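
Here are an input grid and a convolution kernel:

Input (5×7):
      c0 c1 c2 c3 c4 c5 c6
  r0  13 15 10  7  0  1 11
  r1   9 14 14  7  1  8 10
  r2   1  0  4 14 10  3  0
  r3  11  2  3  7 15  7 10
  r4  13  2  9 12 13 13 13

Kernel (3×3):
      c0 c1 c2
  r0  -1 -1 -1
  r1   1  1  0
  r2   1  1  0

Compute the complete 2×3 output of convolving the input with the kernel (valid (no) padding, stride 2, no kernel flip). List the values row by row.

-14 22 10
23 3 35

Output[0,0]: The receptive field on the input at this output position is [13 15 10 / 9 14 14 / 1 0 4]. Elementwise product with the kernel and sum: 13·-1 + 15·-1 + 10·-1 + 9·1 + 14·1 + 1·1 + 0·1.
Output[0,1]: The receptive field on the input at this output position is [10 7 0 / 14 7 1 / 4 14 10]. Elementwise product with the kernel and sum: 10·-1 + 7·-1 + 0·-1 + 14·1 + 7·1 + 4·1 + 14·1.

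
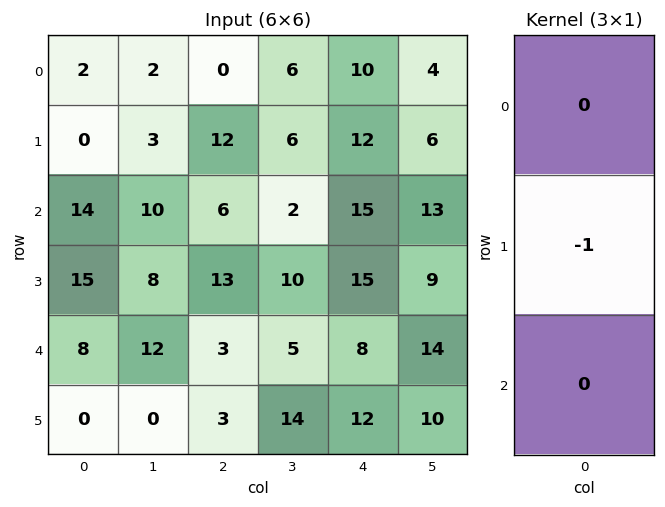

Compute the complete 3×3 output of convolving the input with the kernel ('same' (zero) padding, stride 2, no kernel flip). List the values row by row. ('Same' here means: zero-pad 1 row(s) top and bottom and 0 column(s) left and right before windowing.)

-2 0 -10
-14 -6 -15
-8 -3 -8

Output[0,0]: The receptive field on the zero-padded input at this output position is [0 / 2 / 0]. Elementwise product with the kernel and sum: 2·-1.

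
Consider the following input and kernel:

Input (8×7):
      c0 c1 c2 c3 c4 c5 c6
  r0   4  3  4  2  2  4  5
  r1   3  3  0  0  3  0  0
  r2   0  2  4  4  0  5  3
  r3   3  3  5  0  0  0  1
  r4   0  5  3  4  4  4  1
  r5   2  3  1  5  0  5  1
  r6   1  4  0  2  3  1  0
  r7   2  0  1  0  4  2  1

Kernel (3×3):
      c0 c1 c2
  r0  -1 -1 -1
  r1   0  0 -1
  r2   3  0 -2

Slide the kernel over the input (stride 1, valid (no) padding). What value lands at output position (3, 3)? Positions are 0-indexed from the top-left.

1

The receptive field on the input at this output position is [0 0 0 / 4 4 4 / 5 0 5]. Elementwise product with the kernel and sum: 0·-1 + 0·-1 + 0·-1 + 4·-1 + 5·3 + 5·-2.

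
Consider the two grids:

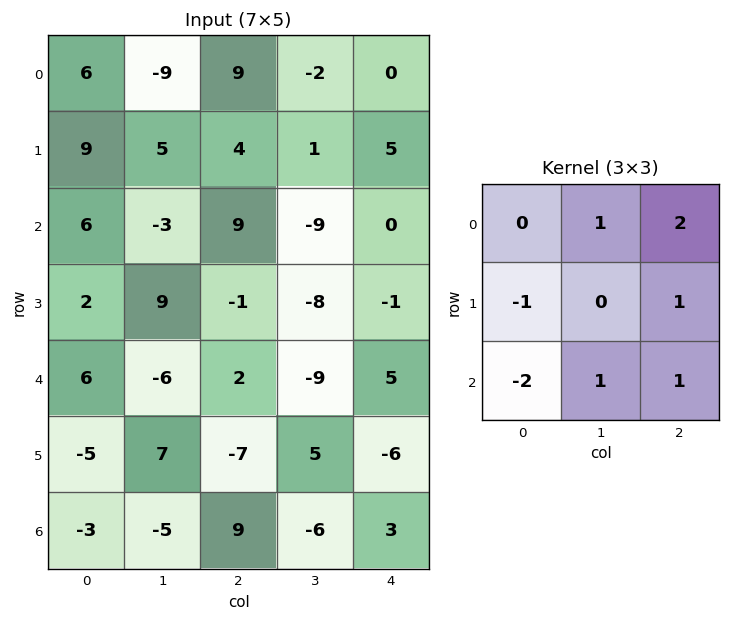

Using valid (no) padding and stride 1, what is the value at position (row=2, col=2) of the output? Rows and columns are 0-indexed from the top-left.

The receptive field on the input at this output position is [9 -9 0 / -1 -8 -1 / 2 -9 5]. Elementwise product with the kernel and sum: -9·1 + 0·2 + -1·-1 + -1·1 + 2·-2 + -9·1 + 5·1.

-17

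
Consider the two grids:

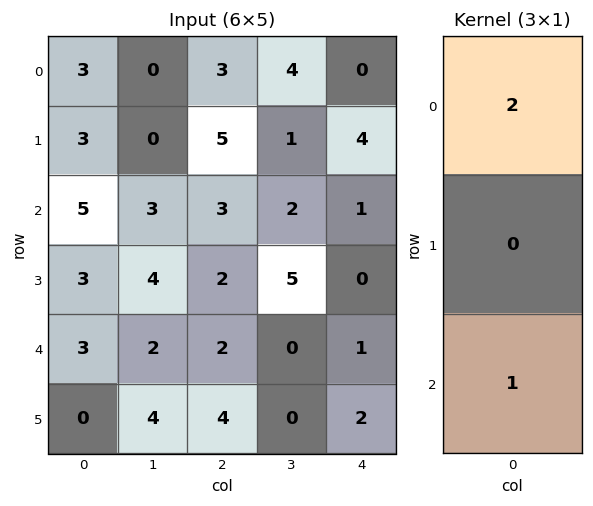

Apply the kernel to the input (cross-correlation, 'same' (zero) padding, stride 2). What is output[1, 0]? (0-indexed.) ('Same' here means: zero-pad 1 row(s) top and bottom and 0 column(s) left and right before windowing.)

9

The receptive field on the zero-padded input at this output position is [3 / 5 / 3]. Elementwise product with the kernel and sum: 3·2 + 3·1.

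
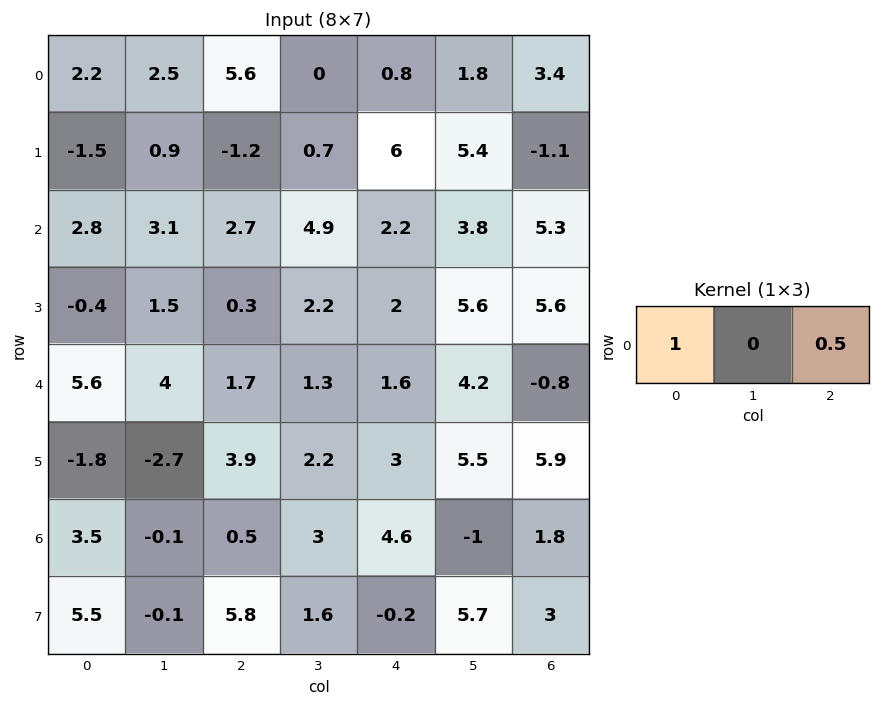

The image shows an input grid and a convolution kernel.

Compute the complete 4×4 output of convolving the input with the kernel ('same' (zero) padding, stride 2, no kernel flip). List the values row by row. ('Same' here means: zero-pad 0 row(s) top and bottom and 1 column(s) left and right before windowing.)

Output[0,0]: The receptive field on the zero-padded input at this output position is [0 2.2 2.5]. Elementwise product with the kernel and sum: 0·1 + 2.5·0.5.
Output[0,1]: The receptive field on the zero-padded input at this output position is [2.5 5.6 0]. Elementwise product with the kernel and sum: 2.5·1 + 0·0.5.

1.25 2.5 0.9 1.8
1.55 5.55 6.8 3.8
2 4.65 3.4 4.2
-0.05 1.4 2.5 -1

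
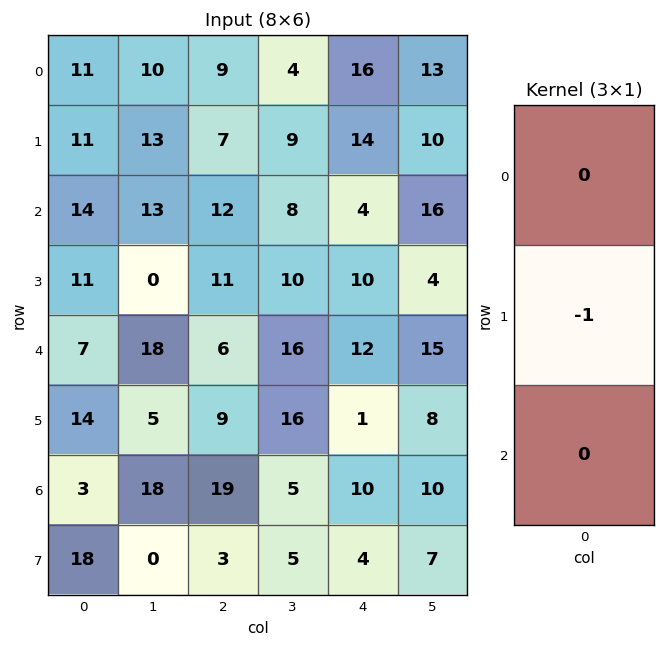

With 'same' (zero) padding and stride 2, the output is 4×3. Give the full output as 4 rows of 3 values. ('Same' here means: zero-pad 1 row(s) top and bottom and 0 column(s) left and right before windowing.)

Output[0,0]: The receptive field on the zero-padded input at this output position is [0 / 11 / 11]. Elementwise product with the kernel and sum: 11·-1.

-11 -9 -16
-14 -12 -4
-7 -6 -12
-3 -19 -10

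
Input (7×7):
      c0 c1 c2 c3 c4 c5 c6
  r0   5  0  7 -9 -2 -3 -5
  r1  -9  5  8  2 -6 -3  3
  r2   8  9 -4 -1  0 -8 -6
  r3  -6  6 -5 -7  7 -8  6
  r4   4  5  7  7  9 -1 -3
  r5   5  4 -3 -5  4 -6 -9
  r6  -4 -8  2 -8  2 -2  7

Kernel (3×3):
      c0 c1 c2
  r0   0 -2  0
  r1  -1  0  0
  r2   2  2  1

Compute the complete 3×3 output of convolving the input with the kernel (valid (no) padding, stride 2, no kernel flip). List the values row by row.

Output[0,0]: The receptive field on the input at this output position is [5 0 7 / -9 5 8 / 8 9 -4]. Elementwise product with the kernel and sum: 0·-2 + -9·-1 + 8·2 + 9·2 + -4·1.
Output[0,1]: The receptive field on the input at this output position is [7 -9 -2 / 8 2 -6 / -4 -1 0]. Elementwise product with the kernel and sum: -9·-2 + 8·-1 + -4·2 + -1·2 + 0·1.

39 0 -10
13 44 22
-37 -21 5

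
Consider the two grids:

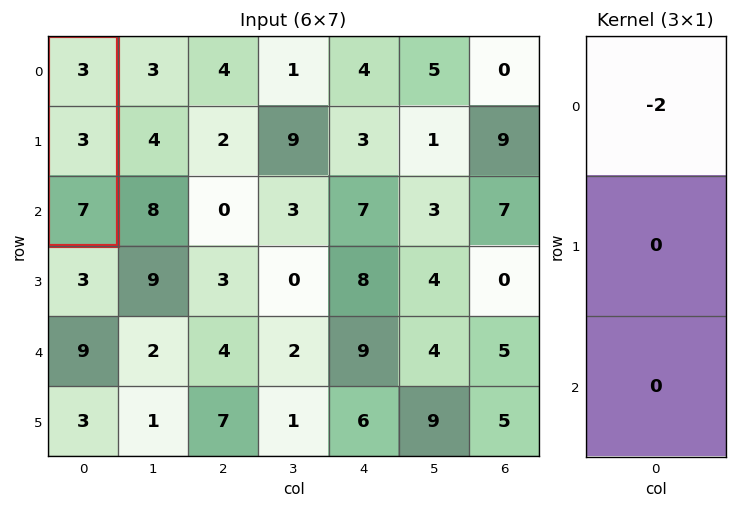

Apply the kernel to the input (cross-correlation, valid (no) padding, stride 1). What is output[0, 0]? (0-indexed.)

The receptive field on the input at this output position is [3 / 3 / 7]. Elementwise product with the kernel and sum: 3·-2.

-6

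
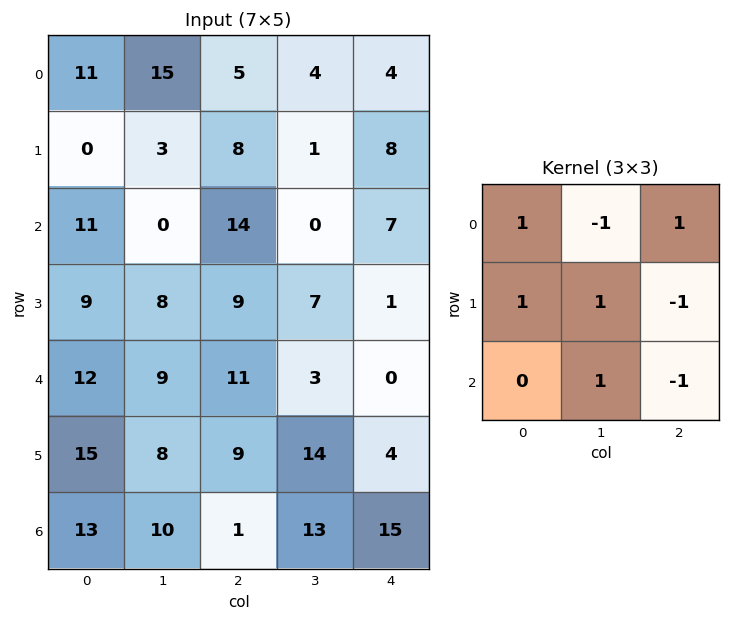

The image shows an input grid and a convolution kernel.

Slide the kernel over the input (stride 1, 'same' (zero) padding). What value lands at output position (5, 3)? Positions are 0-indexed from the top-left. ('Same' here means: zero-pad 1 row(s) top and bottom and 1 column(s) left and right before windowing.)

The receptive field on the zero-padded input at this output position is [11 3 0 / 9 14 4 / 1 13 15]. Elementwise product with the kernel and sum: 11·1 + 3·-1 + 0·1 + 9·1 + 14·1 + 4·-1 + 13·1 + 15·-1.

25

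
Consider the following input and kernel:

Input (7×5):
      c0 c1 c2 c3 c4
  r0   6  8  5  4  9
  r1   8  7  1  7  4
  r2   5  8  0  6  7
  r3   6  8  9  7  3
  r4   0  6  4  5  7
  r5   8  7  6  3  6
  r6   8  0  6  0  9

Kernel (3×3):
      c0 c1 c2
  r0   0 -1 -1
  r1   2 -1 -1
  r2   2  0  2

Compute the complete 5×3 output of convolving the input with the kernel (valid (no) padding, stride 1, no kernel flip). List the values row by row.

Output[0,0]: The receptive field on the input at this output position is [6 8 5 / 8 7 1 / 5 8 0]. Elementwise product with the kernel and sum: 8·-1 + 5·-1 + 8·2 + 7·-1 + 1·-1 + 5·2 + 0·2.
Output[0,1]: The receptive field on the input at this output position is [8 5 4 / 7 1 7 / 8 0 6]. Elementwise product with the kernel and sum: 5·-1 + 4·-1 + 7·2 + 1·-1 + 7·-1 + 8·2 + 6·2.

5 25 -8
24 32 0
-5 16 17
1 7 10
21 -4 21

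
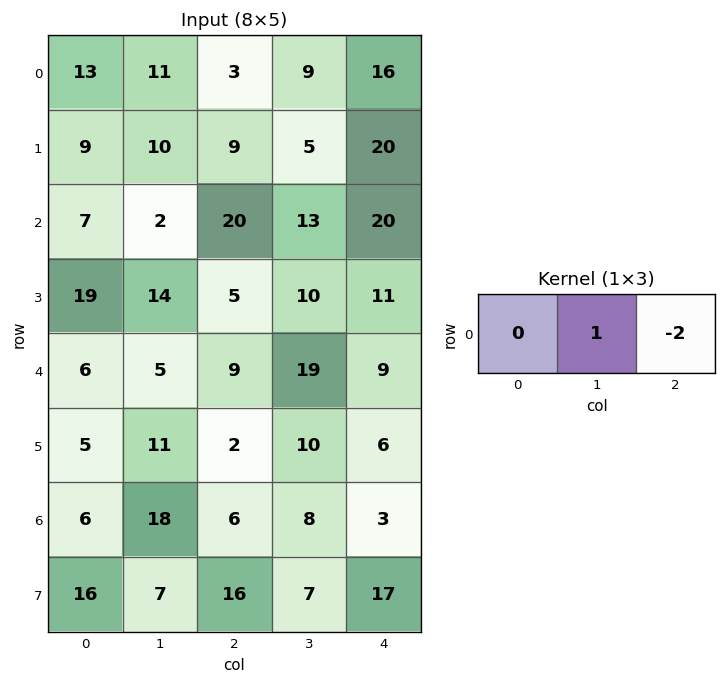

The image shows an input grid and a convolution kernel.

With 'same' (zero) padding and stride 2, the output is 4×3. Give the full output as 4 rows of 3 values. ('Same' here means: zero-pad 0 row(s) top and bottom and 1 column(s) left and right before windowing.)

-9 -15 16
3 -6 20
-4 -29 9
-30 -10 3

Output[0,0]: The receptive field on the zero-padded input at this output position is [0 13 11]. Elementwise product with the kernel and sum: 13·1 + 11·-2.
Output[0,1]: The receptive field on the zero-padded input at this output position is [11 3 9]. Elementwise product with the kernel and sum: 3·1 + 9·-2.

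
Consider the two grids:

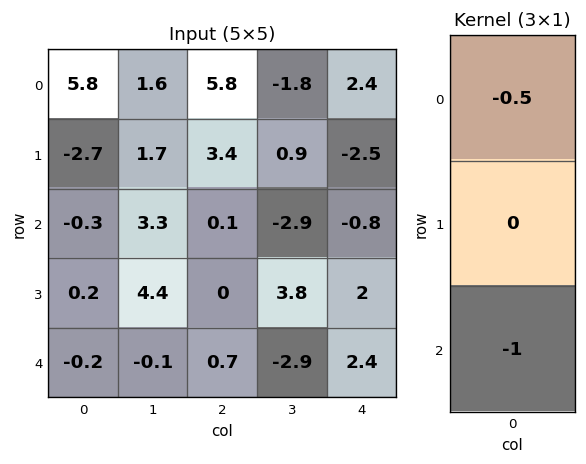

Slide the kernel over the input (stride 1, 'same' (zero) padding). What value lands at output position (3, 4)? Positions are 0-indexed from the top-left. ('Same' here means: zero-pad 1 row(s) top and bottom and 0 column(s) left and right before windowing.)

-2

The receptive field on the zero-padded input at this output position is [-0.8 / 2 / 2.4]. Elementwise product with the kernel and sum: -0.8·-0.5 + 2.4·-1.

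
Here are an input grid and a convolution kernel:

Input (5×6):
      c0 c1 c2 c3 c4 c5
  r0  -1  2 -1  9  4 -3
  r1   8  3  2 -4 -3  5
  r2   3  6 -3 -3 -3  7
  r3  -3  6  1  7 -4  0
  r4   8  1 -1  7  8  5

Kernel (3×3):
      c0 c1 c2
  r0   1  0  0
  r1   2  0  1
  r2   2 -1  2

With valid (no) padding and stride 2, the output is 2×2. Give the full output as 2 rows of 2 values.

11 -9
11 2

Output[0,0]: The receptive field on the input at this output position is [-1 2 -1 / 8 3 2 / 3 6 -3]. Elementwise product with the kernel and sum: -1·1 + 8·2 + 2·1 + 3·2 + 6·-1 + -3·2.
Output[0,1]: The receptive field on the input at this output position is [-1 9 4 / 2 -4 -3 / -3 -3 -3]. Elementwise product with the kernel and sum: -1·1 + 2·2 + -3·1 + -3·2 + -3·-1 + -3·2.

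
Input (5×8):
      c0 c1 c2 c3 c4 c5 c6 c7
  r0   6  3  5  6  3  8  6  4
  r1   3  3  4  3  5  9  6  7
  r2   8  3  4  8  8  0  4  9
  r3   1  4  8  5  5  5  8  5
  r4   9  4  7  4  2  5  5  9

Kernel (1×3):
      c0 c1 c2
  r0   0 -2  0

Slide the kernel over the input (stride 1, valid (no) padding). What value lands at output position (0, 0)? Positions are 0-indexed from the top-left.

The receptive field on the input at this output position is [6 3 5]. Elementwise product with the kernel and sum: 3·-2.

-6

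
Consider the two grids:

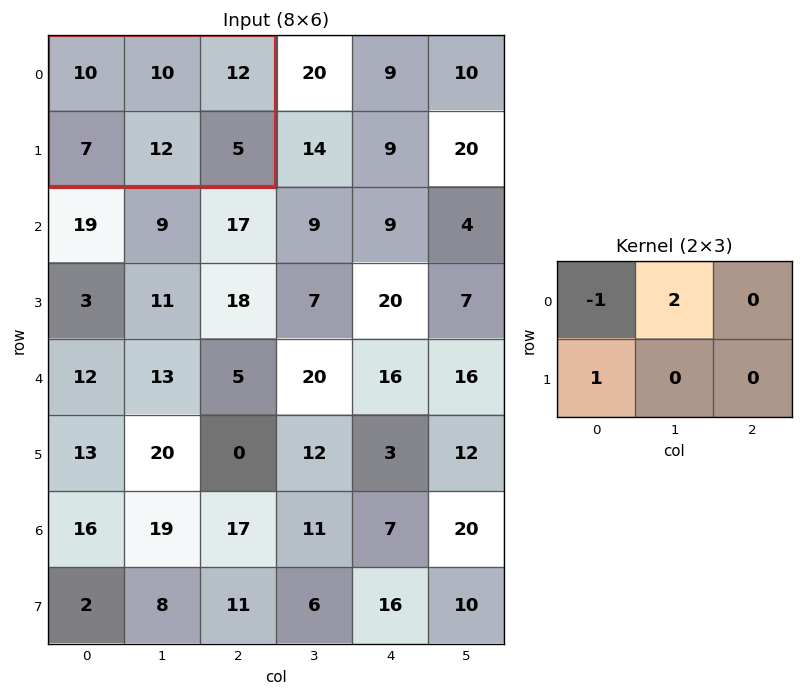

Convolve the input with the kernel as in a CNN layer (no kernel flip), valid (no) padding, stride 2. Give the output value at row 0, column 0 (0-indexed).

The receptive field on the input at this output position is [10 10 12 / 7 12 5]. Elementwise product with the kernel and sum: 10·-1 + 10·2 + 7·1.

17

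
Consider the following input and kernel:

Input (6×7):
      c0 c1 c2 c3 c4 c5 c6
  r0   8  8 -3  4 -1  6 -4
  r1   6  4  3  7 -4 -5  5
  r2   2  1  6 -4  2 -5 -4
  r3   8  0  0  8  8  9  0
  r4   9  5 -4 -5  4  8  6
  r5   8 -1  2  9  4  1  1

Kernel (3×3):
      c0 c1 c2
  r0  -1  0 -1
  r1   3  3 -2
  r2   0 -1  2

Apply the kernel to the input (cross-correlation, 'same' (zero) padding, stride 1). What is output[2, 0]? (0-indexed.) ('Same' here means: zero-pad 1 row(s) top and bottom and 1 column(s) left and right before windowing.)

The receptive field on the zero-padded input at this output position is [0 6 4 / 0 2 1 / 0 8 0]. Elementwise product with the kernel and sum: 0·-1 + 4·-1 + 0·3 + 2·3 + 1·-2 + 8·-1 + 0·2.

-8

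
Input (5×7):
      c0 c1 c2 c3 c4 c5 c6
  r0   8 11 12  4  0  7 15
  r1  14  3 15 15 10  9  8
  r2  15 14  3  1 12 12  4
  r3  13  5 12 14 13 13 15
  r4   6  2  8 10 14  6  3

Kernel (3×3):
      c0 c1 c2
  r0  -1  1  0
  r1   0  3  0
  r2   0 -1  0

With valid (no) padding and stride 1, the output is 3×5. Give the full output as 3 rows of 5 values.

-2 43 36 14 22
26 9 -11 18 22
12 17 30 36 33

Output[0,0]: The receptive field on the input at this output position is [8 11 12 / 14 3 15 / 15 14 3]. Elementwise product with the kernel and sum: 8·-1 + 11·1 + 3·3 + 14·-1.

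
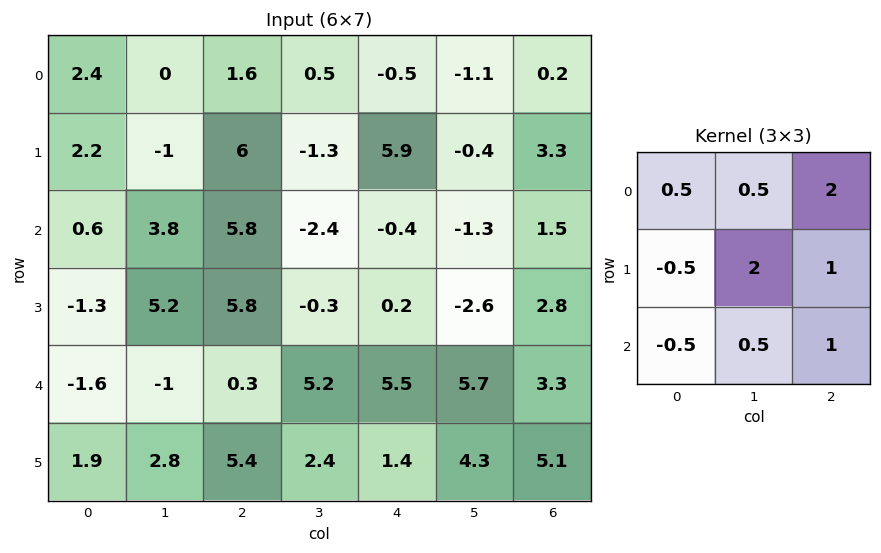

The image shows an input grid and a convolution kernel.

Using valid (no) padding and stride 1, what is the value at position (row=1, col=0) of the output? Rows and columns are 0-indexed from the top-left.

The receptive field on the input at this output position is [2.2 -1 6 / 0.6 3.8 5.8 / -1.3 5.2 5.8]. Elementwise product with the kernel and sum: 2.2·0.5 + -1·0.5 + 6·2 + 0.6·-0.5 + 3.8·2 + 5.8·1 + -1.3·-0.5 + 5.2·0.5 + 5.8·1.

34.75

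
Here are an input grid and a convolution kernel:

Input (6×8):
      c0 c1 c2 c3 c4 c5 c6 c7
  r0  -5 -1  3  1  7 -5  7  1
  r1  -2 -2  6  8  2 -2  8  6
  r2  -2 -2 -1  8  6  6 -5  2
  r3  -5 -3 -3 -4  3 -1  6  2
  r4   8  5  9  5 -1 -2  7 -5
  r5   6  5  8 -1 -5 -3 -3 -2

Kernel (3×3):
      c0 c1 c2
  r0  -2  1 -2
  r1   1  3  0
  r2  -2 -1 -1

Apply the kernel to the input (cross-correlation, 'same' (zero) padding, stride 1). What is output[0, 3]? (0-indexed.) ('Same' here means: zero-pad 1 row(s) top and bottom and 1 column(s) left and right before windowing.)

The receptive field on the zero-padded input at this output position is [0 0 0 / 3 1 7 / 6 8 2]. Elementwise product with the kernel and sum: 0·-2 + 0·1 + 0·-2 + 3·1 + 1·3 + 6·-2 + 8·-1 + 2·-1.

-16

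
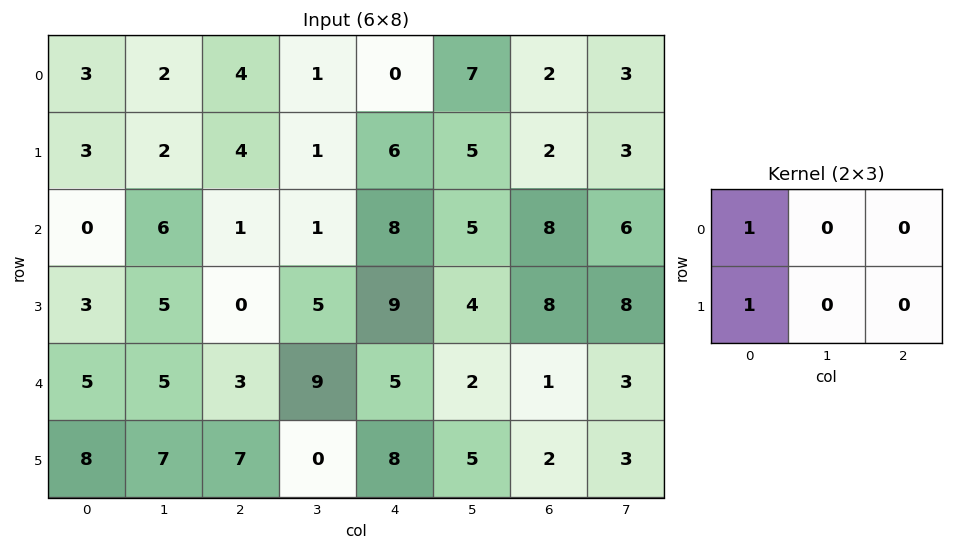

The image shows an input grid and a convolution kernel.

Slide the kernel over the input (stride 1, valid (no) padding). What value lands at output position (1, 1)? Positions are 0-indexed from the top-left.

The receptive field on the input at this output position is [2 4 1 / 6 1 1]. Elementwise product with the kernel and sum: 2·1 + 6·1.

8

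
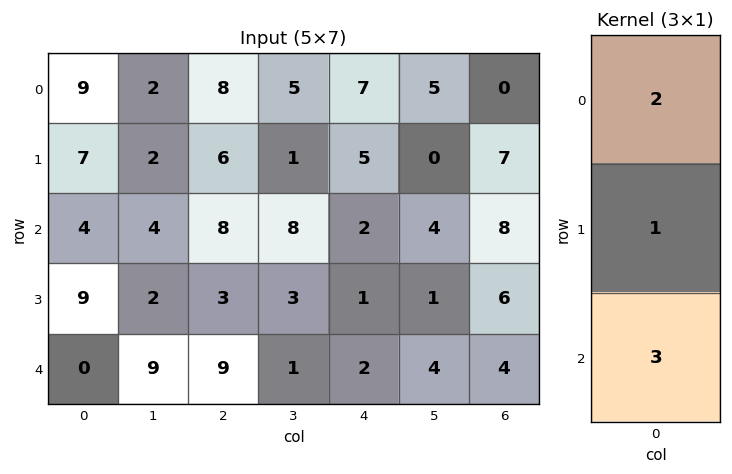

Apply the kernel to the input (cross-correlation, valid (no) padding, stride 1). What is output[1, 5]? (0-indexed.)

7

The receptive field on the input at this output position is [0 / 4 / 1]. Elementwise product with the kernel and sum: 0·2 + 4·1 + 1·3.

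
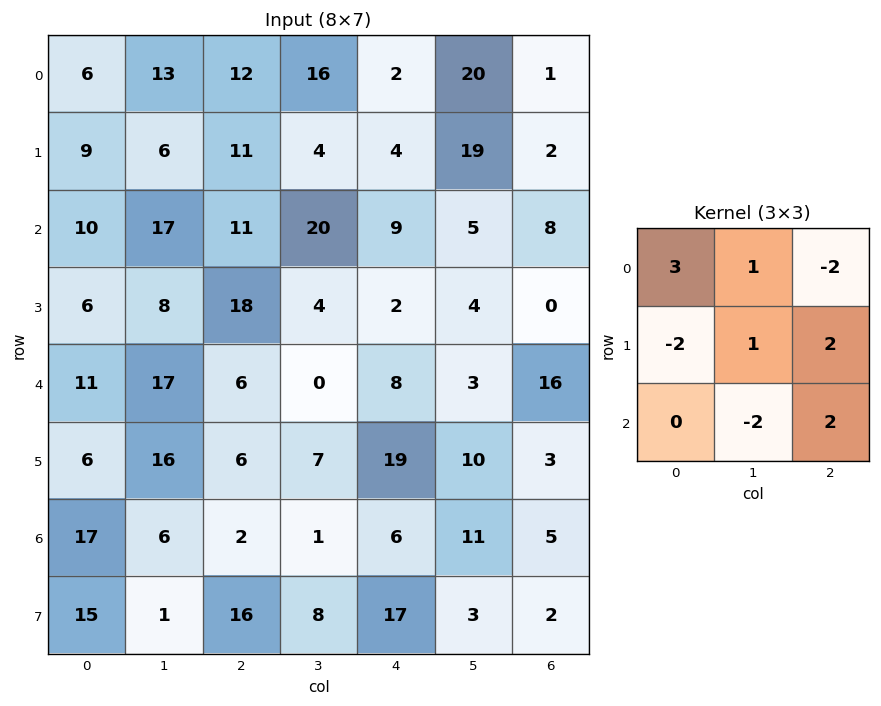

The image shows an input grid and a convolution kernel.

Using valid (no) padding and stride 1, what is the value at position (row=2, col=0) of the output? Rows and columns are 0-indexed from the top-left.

The receptive field on the input at this output position is [10 17 11 / 6 8 18 / 11 17 6]. Elementwise product with the kernel and sum: 10·3 + 17·1 + 11·-2 + 6·-2 + 8·1 + 18·2 + 17·-2 + 6·2.

35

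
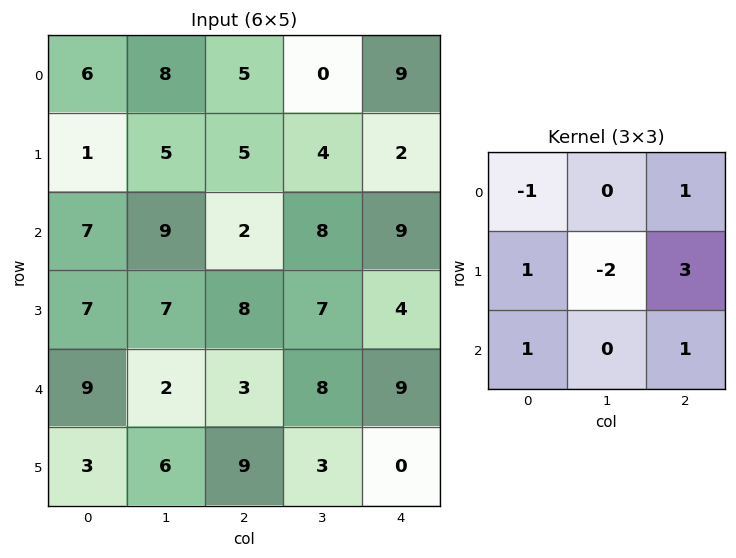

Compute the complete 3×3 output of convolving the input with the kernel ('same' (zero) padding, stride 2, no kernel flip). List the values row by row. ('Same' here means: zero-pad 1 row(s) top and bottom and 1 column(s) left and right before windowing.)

Output[0,0]: The receptive field on the zero-padded input at this output position is [0 0 0 / 0 6 8 / 0 1 5]. Elementwise product with the kernel and sum: 0·-1 + 0·1 + 0·1 + 6·-2 + 8·3 + 0·1 + 5·1.

17 7 -14
25 42 -7
1 29 -14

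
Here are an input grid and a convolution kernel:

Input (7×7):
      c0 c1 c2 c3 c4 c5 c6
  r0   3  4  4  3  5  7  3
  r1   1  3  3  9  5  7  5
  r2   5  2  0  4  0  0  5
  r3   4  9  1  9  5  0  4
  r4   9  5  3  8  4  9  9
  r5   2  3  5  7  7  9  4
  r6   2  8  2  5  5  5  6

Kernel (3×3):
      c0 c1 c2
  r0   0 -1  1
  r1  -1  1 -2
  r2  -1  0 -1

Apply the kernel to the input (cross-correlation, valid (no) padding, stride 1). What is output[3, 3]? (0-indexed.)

-43

The receptive field on the input at this output position is [9 5 0 / 8 4 9 / 7 7 9]. Elementwise product with the kernel and sum: 5·-1 + 0·1 + 8·-1 + 4·1 + 9·-2 + 7·-1 + 9·-1.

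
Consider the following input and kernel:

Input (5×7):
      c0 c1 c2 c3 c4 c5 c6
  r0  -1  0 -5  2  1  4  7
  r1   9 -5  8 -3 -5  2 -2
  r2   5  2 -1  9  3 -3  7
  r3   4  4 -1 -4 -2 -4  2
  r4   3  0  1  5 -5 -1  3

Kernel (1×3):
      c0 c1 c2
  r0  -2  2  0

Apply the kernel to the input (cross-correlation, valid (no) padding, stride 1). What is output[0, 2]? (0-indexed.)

14

The receptive field on the input at this output position is [-5 2 1]. Elementwise product with the kernel and sum: -5·-2 + 2·2.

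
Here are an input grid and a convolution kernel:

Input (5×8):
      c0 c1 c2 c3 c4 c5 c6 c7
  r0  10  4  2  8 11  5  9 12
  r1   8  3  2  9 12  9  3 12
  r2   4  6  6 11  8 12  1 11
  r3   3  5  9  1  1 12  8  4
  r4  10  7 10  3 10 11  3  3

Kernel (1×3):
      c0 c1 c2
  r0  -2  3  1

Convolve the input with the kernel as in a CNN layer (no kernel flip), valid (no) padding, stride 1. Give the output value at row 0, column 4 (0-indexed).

The receptive field on the input at this output position is [11 5 9]. Elementwise product with the kernel and sum: 11·-2 + 5·3 + 9·1.

2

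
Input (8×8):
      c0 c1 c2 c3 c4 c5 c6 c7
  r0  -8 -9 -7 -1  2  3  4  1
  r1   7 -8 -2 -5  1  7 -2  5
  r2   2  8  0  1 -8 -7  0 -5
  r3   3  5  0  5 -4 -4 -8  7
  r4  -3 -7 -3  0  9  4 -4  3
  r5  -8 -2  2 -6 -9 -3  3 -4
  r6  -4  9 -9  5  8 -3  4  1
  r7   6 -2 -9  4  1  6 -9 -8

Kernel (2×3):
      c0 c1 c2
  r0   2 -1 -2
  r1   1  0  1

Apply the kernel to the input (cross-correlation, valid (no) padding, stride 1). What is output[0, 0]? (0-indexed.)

12

The receptive field on the input at this output position is [-8 -9 -7 / 7 -8 -2]. Elementwise product with the kernel and sum: -8·2 + -9·-1 + -7·-2 + 7·1 + -2·1.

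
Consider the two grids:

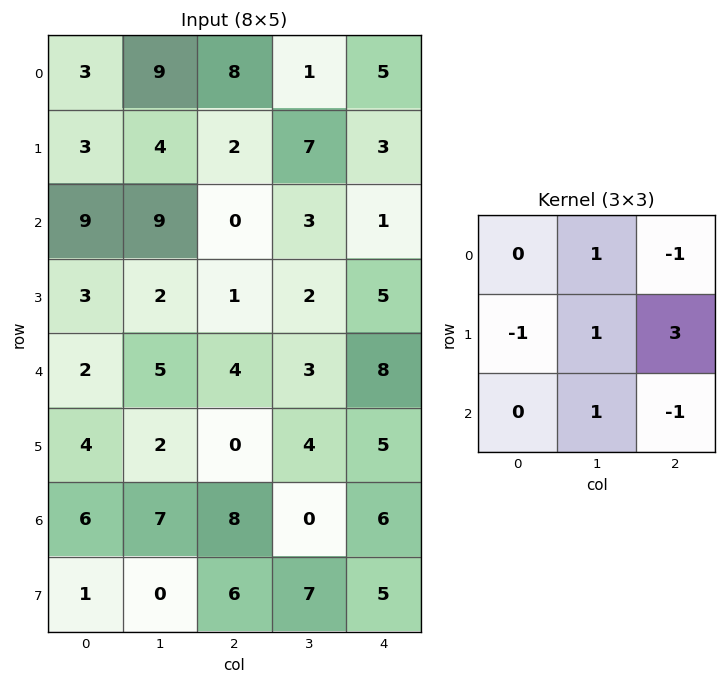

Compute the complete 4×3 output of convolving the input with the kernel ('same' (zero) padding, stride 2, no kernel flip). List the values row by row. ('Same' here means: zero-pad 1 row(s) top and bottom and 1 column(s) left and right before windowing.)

Output[0,0]: The receptive field on the zero-padded input at this output position is [0 0 0 / 0 3 9 / 0 3 4]. Elementwise product with the kernel and sum: 0·1 + 0·-1 + 0·-1 + 3·1 + 9·3 + 3·1 + 4·-1.
Output[0,1]: The receptive field on the zero-padded input at this output position is [0 0 0 / 9 8 1 / 4 2 7]. Elementwise product with the kernel and sum: 0·1 + 0·-1 + 9·-1 + 8·1 + 1·3 + 2·1 + 7·-1.

29 -3 7
36 -6 6
20 3 15
30 -4 16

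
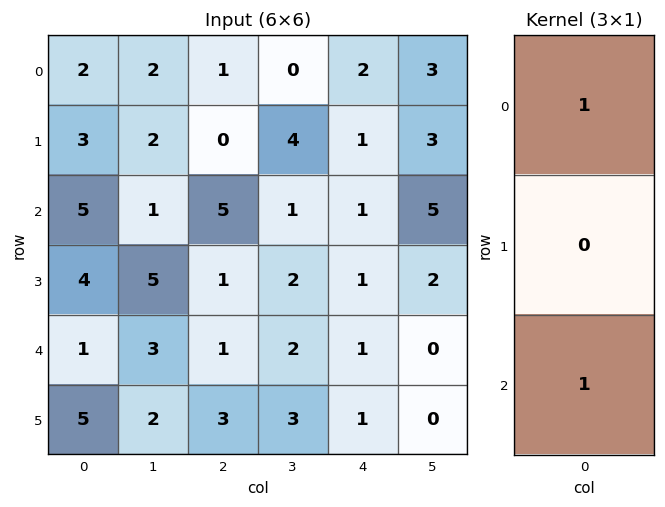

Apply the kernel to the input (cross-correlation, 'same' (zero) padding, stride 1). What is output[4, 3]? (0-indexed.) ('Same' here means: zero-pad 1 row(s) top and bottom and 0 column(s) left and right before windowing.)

The receptive field on the zero-padded input at this output position is [2 / 2 / 3]. Elementwise product with the kernel and sum: 2·1 + 3·1.

5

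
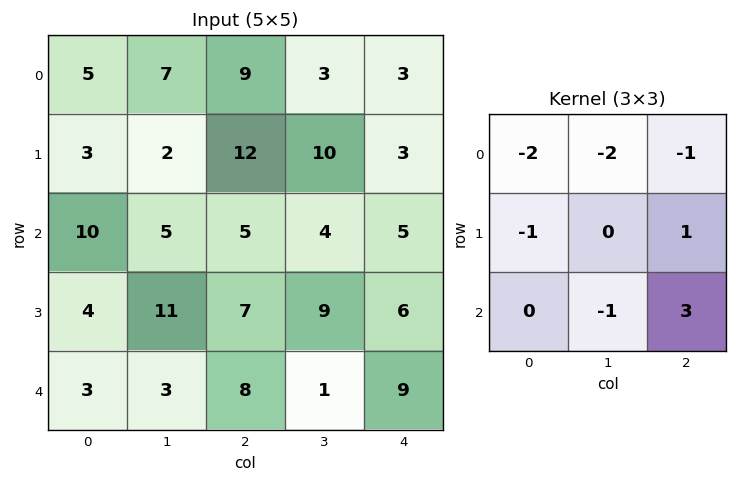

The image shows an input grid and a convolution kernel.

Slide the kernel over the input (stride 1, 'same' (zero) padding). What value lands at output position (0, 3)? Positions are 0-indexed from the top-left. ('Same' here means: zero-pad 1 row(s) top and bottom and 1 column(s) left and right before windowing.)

The receptive field on the zero-padded input at this output position is [0 0 0 / 9 3 3 / 12 10 3]. Elementwise product with the kernel and sum: 0·-2 + 0·-2 + 0·-1 + 9·-1 + 3·1 + 10·-1 + 3·3.

-7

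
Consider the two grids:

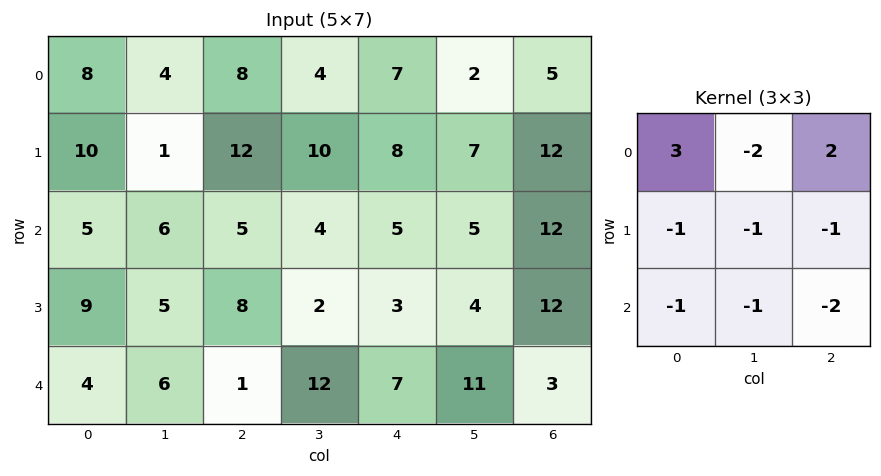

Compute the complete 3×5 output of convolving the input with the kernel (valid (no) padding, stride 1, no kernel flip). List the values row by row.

Output[0,0]: The receptive field on the input at this output position is [8 4 8 / 10 1 12 / 5 6 5]. Elementwise product with the kernel and sum: 8·3 + 4·-2 + 8·2 + 10·-1 + 1·-1 + 12·-1 + 5·-1 + 6·-1 + 5·-2.

-12 -38 -19 -42 -34
6 -33 2 1 -19
-21 -30 -23 -38 -14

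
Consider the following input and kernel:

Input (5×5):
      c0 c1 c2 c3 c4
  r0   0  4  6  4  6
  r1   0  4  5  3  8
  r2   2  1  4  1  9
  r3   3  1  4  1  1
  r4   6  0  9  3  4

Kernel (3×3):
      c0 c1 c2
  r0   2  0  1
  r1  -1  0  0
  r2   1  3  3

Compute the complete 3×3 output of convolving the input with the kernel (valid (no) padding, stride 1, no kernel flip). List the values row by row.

Output[0,0]: The receptive field on the input at this output position is [0 4 6 / 0 4 5 / 2 1 4]. Elementwise product with the kernel and sum: 0·2 + 6·1 + 0·-1 + 2·1 + 1·3 + 4·3.

23 24 47
21 26 24
38 38 43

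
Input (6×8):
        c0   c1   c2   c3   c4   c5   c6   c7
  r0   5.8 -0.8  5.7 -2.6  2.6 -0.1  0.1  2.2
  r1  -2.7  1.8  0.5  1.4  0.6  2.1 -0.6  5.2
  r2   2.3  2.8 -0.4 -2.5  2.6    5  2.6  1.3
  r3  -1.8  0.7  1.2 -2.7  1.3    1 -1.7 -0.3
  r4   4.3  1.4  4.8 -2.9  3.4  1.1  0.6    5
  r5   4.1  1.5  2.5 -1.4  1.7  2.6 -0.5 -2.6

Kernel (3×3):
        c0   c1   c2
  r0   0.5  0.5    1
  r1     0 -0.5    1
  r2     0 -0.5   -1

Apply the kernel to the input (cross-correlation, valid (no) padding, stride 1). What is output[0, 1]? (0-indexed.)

3.7

The receptive field on the input at this output position is [-0.8 5.7 -2.6 / 1.8 0.5 1.4 / 2.8 -0.4 -2.5]. Elementwise product with the kernel and sum: -0.8·0.5 + 5.7·0.5 + -2.6·1 + 0.5·-0.5 + 1.4·1 + -0.4·-0.5 + -2.5·-1.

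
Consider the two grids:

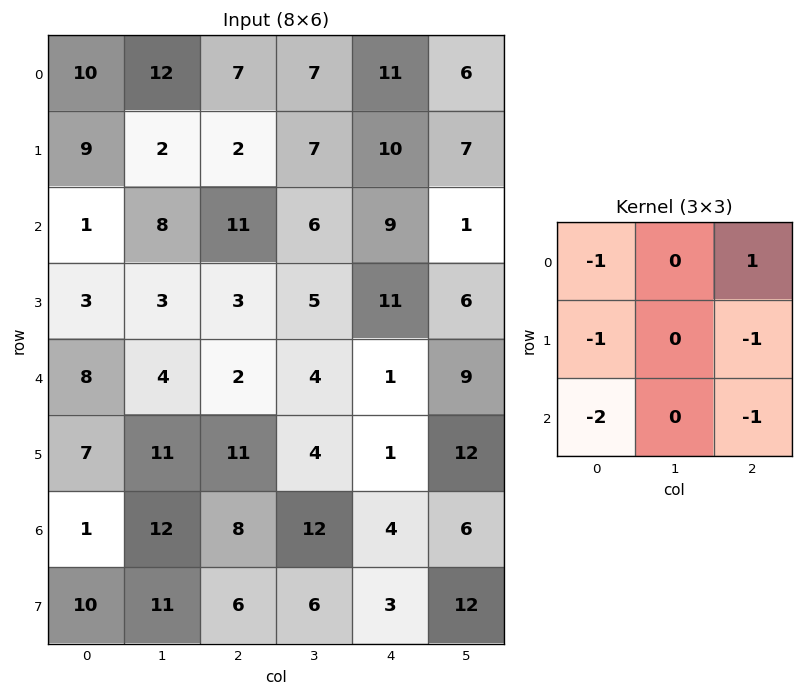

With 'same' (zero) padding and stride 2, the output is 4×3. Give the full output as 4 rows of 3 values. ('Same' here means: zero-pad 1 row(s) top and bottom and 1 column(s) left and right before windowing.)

Output[0,0]: The receptive field on the zero-padded input at this output position is [0 0 0 / 0 10 12 / 0 9 2]. Elementwise product with the kernel and sum: 0·-1 + 0·1 + 0·-1 + 12·-1 + 0·-2 + 2·-1.
Output[0,1]: The receptive field on the zero-padded input at this output position is [0 0 0 / 12 7 7 / 2 2 7]. Elementwise product with the kernel and sum: 0·-1 + 0·1 + 12·-1 + 7·-1 + 2·-2 + 7·-1.

-14 -30 -34
-9 -20 -23
-12 -32 -32
-12 -59 -34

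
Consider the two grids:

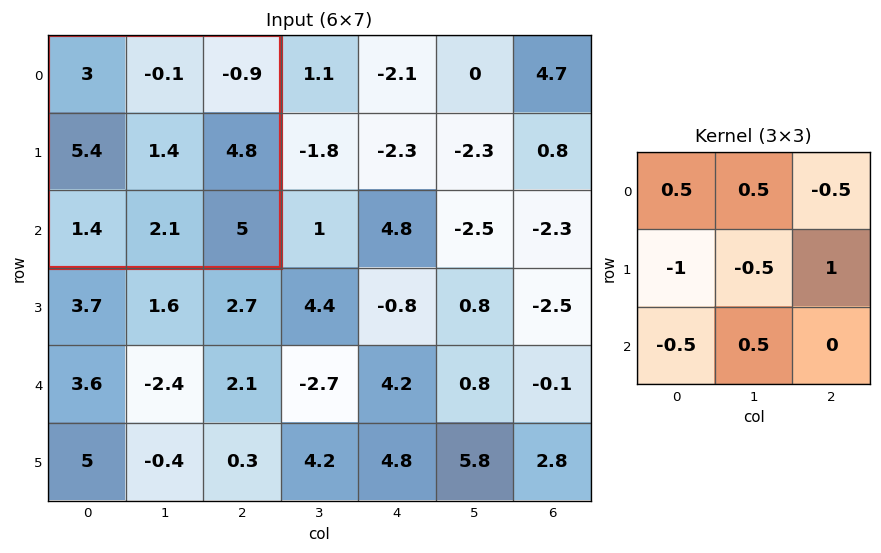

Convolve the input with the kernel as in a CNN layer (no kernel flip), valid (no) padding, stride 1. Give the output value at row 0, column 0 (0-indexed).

0.95

The receptive field on the input at this output position is [3 -0.1 -0.9 / 5.4 1.4 4.8 / 1.4 2.1 5]. Elementwise product with the kernel and sum: 3·0.5 + -0.1·0.5 + -0.9·-0.5 + 5.4·-1 + 1.4·-0.5 + 4.8·1 + 1.4·-0.5 + 2.1·0.5.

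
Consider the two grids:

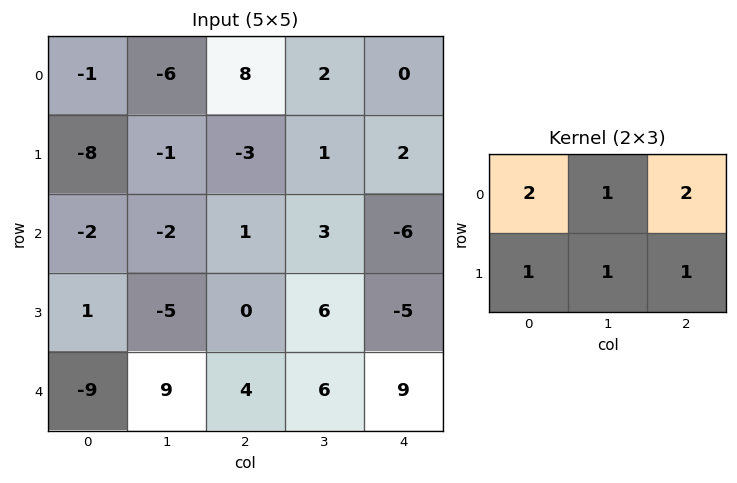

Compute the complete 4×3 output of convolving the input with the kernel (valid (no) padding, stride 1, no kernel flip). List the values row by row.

-4 -3 18
-26 -1 -3
-8 4 -6
1 21 15

Output[0,0]: The receptive field on the input at this output position is [-1 -6 8 / -8 -1 -3]. Elementwise product with the kernel and sum: -1·2 + -6·1 + 8·2 + -8·1 + -1·1 + -3·1.
Output[0,1]: The receptive field on the input at this output position is [-6 8 2 / -1 -3 1]. Elementwise product with the kernel and sum: -6·2 + 8·1 + 2·2 + -1·1 + -3·1 + 1·1.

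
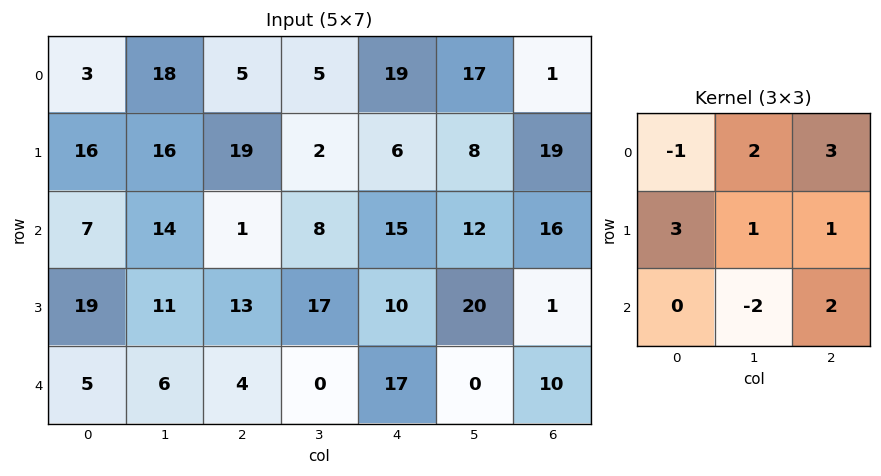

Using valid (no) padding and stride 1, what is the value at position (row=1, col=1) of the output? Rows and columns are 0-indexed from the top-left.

The receptive field on the input at this output position is [16 19 2 / 14 1 8 / 11 13 17]. Elementwise product with the kernel and sum: 16·-1 + 19·2 + 2·3 + 14·3 + 1·1 + 8·1 + 13·-2 + 17·2.

87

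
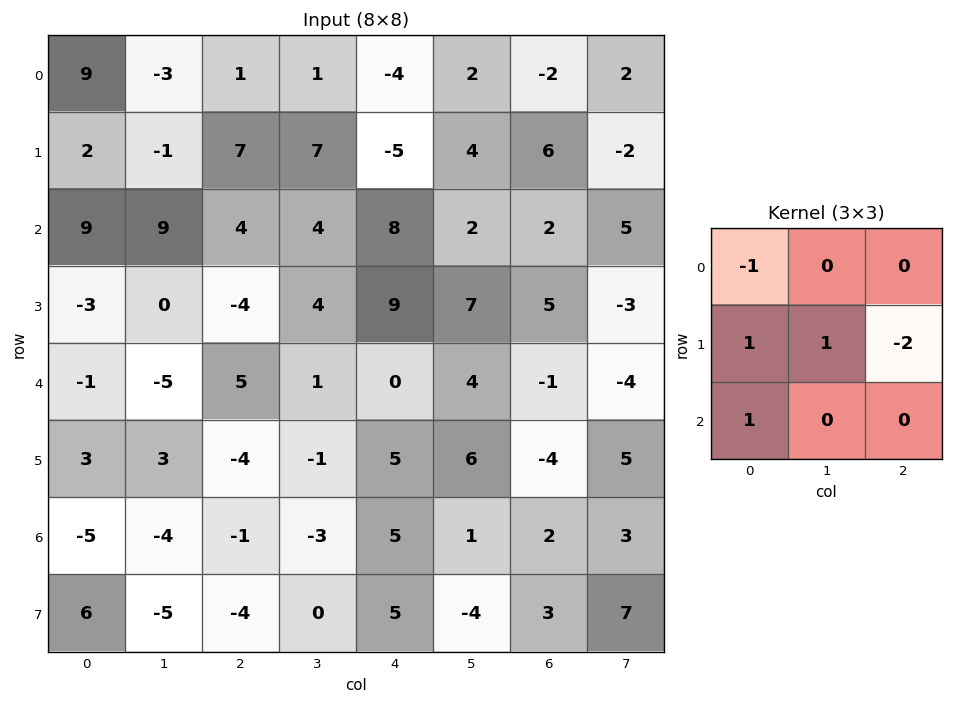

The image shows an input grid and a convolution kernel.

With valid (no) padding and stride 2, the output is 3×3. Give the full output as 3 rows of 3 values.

-13 27 -1
-5 -17 -2
10 -21 24

Output[0,0]: The receptive field on the input at this output position is [9 -3 1 / 2 -1 7 / 9 9 4]. Elementwise product with the kernel and sum: 9·-1 + 2·1 + -1·1 + 7·-2 + 9·1.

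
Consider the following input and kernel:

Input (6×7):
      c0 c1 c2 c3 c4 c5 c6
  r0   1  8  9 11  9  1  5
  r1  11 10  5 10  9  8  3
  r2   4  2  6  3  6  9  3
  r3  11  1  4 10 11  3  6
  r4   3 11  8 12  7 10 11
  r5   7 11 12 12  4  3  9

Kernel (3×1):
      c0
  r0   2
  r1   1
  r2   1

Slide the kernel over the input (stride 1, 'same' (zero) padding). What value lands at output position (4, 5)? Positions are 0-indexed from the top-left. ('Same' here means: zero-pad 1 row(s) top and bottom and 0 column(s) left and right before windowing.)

19

The receptive field on the zero-padded input at this output position is [3 / 10 / 3]. Elementwise product with the kernel and sum: 3·2 + 10·1 + 3·1.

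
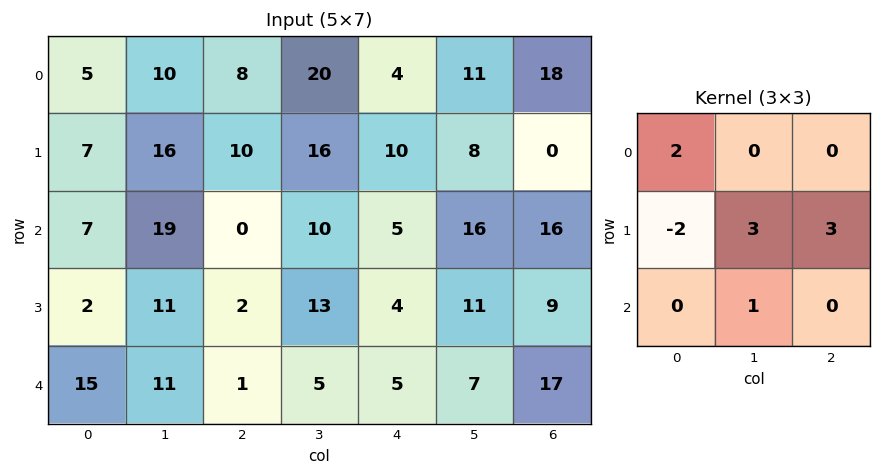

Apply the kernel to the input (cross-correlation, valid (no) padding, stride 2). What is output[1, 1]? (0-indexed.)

The receptive field on the input at this output position is [0 10 5 / 2 13 4 / 1 5 5]. Elementwise product with the kernel and sum: 0·2 + 2·-2 + 13·3 + 4·3 + 5·1.

52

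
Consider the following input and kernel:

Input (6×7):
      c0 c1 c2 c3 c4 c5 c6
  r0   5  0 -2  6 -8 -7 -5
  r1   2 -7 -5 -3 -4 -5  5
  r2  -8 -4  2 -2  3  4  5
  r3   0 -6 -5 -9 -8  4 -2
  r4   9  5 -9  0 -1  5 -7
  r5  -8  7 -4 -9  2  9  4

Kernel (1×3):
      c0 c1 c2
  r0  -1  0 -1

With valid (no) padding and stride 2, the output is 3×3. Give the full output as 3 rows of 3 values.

-3 10 13
6 -5 -8
0 10 8

Output[0,0]: The receptive field on the input at this output position is [5 0 -2]. Elementwise product with the kernel and sum: 5·-1 + -2·-1.
Output[0,1]: The receptive field on the input at this output position is [-2 6 -8]. Elementwise product with the kernel and sum: -2·-1 + -8·-1.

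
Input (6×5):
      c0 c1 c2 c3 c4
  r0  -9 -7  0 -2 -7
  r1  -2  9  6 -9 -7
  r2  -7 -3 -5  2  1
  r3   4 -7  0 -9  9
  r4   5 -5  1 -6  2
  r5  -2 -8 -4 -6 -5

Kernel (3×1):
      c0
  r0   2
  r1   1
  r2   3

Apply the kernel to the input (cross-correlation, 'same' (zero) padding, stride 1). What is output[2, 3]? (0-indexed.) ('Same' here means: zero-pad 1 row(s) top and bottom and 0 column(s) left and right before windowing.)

The receptive field on the zero-padded input at this output position is [-9 / 2 / -9]. Elementwise product with the kernel and sum: -9·2 + 2·1 + -9·3.

-43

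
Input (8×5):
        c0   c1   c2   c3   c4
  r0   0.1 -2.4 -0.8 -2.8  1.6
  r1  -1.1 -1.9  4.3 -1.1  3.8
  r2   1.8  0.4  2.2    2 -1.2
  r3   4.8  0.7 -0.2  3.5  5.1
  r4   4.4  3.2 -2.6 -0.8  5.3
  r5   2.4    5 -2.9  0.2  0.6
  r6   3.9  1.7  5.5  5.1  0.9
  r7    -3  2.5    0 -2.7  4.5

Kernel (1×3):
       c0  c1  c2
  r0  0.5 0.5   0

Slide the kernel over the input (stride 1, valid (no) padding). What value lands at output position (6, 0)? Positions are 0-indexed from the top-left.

2.8

The receptive field on the input at this output position is [3.9 1.7 5.5]. Elementwise product with the kernel and sum: 3.9·0.5 + 1.7·0.5.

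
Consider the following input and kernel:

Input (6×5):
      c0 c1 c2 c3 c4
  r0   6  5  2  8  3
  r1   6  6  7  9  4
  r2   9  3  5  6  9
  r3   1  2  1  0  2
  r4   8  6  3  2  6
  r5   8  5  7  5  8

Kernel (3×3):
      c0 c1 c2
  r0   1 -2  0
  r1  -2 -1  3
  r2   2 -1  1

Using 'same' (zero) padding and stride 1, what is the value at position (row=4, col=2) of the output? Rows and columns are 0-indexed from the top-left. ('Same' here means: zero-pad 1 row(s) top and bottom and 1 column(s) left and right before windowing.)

-1

The receptive field on the zero-padded input at this output position is [2 1 0 / 6 3 2 / 5 7 5]. Elementwise product with the kernel and sum: 2·1 + 1·-2 + 6·-2 + 3·-1 + 2·3 + 5·2 + 7·-1 + 5·1.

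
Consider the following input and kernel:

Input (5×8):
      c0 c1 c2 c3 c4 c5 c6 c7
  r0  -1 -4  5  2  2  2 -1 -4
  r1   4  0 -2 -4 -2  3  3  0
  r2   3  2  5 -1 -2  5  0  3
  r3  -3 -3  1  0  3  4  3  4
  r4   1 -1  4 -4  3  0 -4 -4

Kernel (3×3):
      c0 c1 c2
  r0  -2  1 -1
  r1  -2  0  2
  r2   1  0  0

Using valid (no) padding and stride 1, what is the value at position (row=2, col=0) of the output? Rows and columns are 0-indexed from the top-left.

The receptive field on the input at this output position is [3 2 5 / -3 -3 1 / 1 -1 4]. Elementwise product with the kernel and sum: 3·-2 + 2·1 + 5·-1 + -3·-2 + 1·2 + 1·1.

0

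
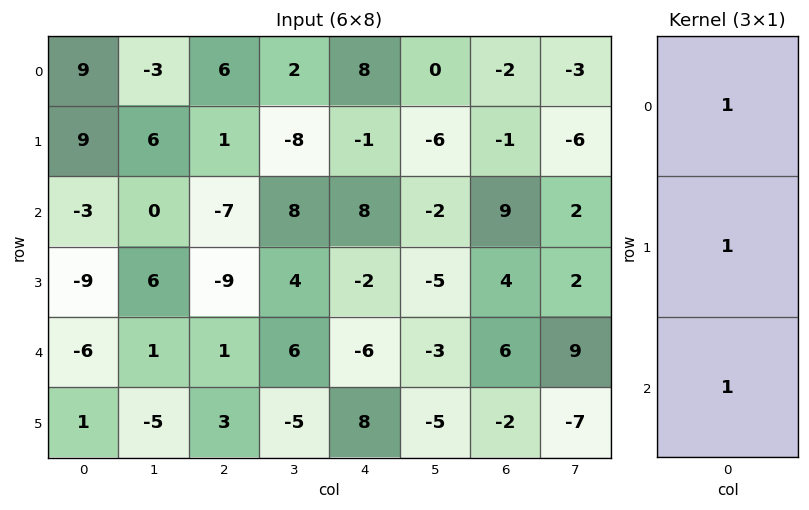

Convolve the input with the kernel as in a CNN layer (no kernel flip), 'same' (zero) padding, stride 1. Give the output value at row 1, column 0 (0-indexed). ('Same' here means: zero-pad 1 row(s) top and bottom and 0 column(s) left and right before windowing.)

The receptive field on the zero-padded input at this output position is [9 / 9 / -3]. Elementwise product with the kernel and sum: 9·1 + 9·1 + -3·1.

15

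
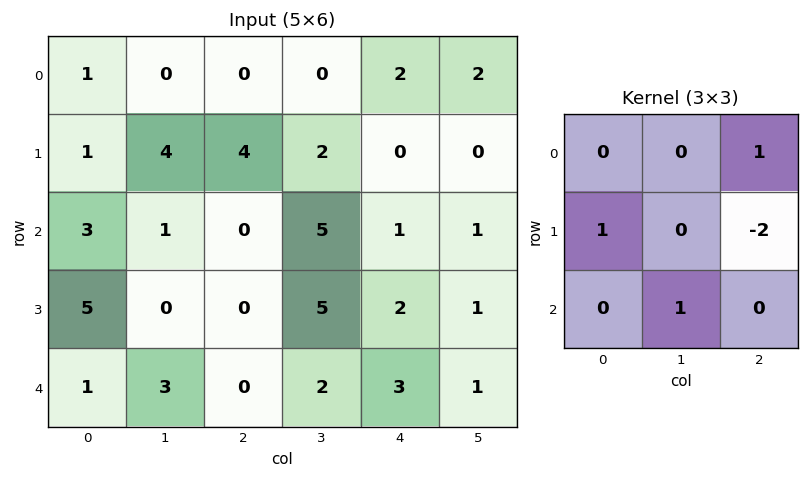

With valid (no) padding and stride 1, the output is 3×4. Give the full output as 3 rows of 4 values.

Output[0,0]: The receptive field on the input at this output position is [1 0 0 / 1 4 4 / 3 1 0]. Elementwise product with the kernel and sum: 0·1 + 1·1 + 4·-2 + 1·1.

-6 0 11 5
7 -7 3 5
8 -5 -1 7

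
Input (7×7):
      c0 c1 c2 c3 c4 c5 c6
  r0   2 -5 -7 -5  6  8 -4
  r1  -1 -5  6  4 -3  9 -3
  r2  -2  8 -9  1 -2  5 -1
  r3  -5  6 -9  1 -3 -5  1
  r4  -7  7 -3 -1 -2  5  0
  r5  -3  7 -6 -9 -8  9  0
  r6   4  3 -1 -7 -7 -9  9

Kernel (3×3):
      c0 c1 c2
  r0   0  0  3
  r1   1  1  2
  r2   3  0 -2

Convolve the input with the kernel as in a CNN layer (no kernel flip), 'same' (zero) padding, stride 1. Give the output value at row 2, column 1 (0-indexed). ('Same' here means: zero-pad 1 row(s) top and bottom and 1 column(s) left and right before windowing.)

9

The receptive field on the zero-padded input at this output position is [-1 -5 6 / -2 8 -9 / -5 6 -9]. Elementwise product with the kernel and sum: 6·3 + -2·1 + 8·1 + -9·2 + -5·3 + -9·-2.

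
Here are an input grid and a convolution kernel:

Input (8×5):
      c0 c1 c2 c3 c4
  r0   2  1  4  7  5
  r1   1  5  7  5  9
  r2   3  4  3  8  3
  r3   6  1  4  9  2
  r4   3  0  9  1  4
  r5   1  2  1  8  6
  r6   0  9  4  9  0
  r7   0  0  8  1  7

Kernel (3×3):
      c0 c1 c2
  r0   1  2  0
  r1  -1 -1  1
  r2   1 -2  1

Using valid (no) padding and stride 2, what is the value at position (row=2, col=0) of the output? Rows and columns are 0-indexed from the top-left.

-13

The receptive field on the input at this output position is [3 0 9 / 1 2 1 / 0 9 4]. Elementwise product with the kernel and sum: 3·1 + 0·2 + 1·-1 + 2·-1 + 1·1 + 0·1 + 9·-2 + 4·1.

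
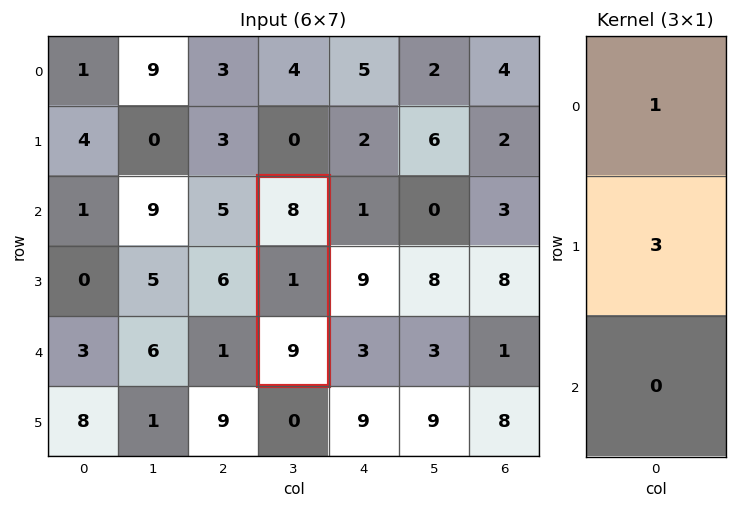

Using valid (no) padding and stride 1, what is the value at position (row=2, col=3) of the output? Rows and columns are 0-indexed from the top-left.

The receptive field on the input at this output position is [8 / 1 / 9]. Elementwise product with the kernel and sum: 8·1 + 1·3.

11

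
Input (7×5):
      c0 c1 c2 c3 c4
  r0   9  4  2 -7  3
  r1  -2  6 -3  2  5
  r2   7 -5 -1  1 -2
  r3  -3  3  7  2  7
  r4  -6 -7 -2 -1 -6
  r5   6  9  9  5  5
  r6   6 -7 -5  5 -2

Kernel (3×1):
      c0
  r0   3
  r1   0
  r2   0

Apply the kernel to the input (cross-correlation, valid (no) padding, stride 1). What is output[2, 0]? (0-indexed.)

21

The receptive field on the input at this output position is [7 / -3 / -6]. Elementwise product with the kernel and sum: 7·3.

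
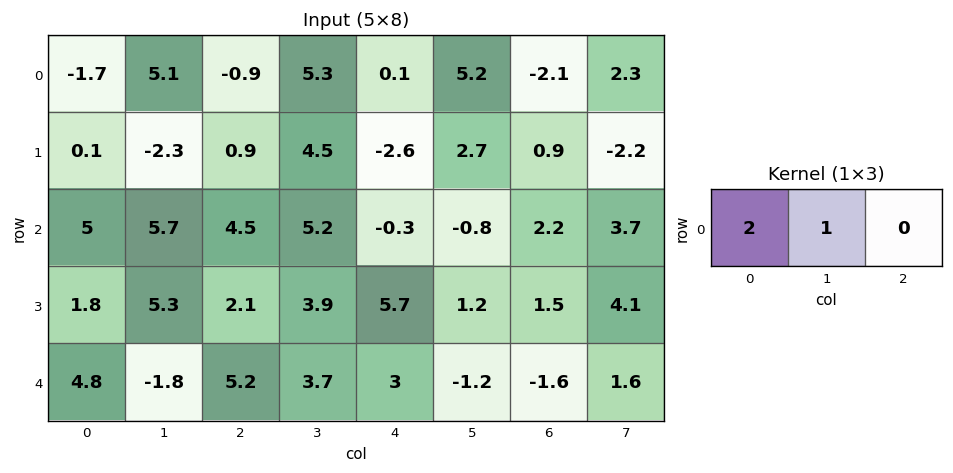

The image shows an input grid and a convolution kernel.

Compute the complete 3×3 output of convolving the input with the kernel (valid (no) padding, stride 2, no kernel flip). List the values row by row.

1.7 3.5 5.4
15.7 14.2 -1.4
7.8 14.1 4.8

Output[0,0]: The receptive field on the input at this output position is [-1.7 5.1 -0.9]. Elementwise product with the kernel and sum: -1.7·2 + 5.1·1.
Output[0,1]: The receptive field on the input at this output position is [-0.9 5.3 0.1]. Elementwise product with the kernel and sum: -0.9·2 + 5.3·1.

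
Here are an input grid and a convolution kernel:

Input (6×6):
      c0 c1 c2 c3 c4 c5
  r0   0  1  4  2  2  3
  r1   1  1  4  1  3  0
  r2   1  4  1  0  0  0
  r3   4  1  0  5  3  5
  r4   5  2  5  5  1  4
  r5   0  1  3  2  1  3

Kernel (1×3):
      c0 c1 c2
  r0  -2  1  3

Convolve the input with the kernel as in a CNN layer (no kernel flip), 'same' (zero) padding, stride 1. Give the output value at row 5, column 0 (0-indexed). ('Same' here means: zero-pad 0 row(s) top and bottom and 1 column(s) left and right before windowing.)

3

The receptive field on the zero-padded input at this output position is [0 0 1]. Elementwise product with the kernel and sum: 0·-2 + 0·1 + 1·3.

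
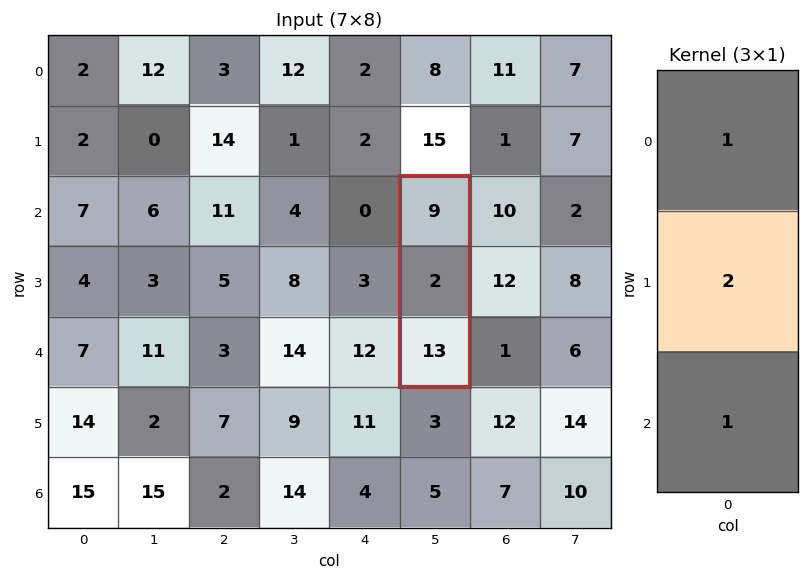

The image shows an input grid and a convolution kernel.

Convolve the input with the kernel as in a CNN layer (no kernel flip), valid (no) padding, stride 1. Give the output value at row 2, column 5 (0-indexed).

26

The receptive field on the input at this output position is [9 / 2 / 13]. Elementwise product with the kernel and sum: 9·1 + 2·2 + 13·1.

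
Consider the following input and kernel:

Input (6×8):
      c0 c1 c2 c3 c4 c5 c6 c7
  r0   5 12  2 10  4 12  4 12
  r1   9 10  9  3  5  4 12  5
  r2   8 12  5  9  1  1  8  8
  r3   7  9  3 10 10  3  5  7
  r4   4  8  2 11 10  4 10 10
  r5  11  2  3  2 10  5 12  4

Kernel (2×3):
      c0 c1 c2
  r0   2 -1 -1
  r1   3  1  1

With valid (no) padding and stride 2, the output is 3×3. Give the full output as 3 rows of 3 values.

Output[0,0]: The receptive field on the input at this output position is [5 12 2 / 9 10 9]. Elementwise product with the kernel and sum: 5·2 + 12·-1 + 2·-1 + 9·3 + 10·1 + 9·1.

42 25 23
32 29 31
36 4 53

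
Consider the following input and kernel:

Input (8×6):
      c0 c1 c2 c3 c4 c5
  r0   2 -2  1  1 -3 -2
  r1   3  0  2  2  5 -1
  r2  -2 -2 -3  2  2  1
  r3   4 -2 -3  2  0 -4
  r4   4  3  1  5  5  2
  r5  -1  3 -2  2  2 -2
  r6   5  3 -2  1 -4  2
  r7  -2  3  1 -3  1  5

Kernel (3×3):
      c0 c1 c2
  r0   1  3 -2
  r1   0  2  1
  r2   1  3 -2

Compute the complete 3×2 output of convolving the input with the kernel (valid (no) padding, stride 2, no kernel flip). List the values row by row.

-6 18
2 9
33 21

Output[0,0]: The receptive field on the input at this output position is [2 -2 1 / 3 0 2 / -2 -2 -3]. Elementwise product with the kernel and sum: 2·1 + -2·3 + 1·-2 + 0·2 + 2·1 + -2·1 + -2·3 + -3·-2.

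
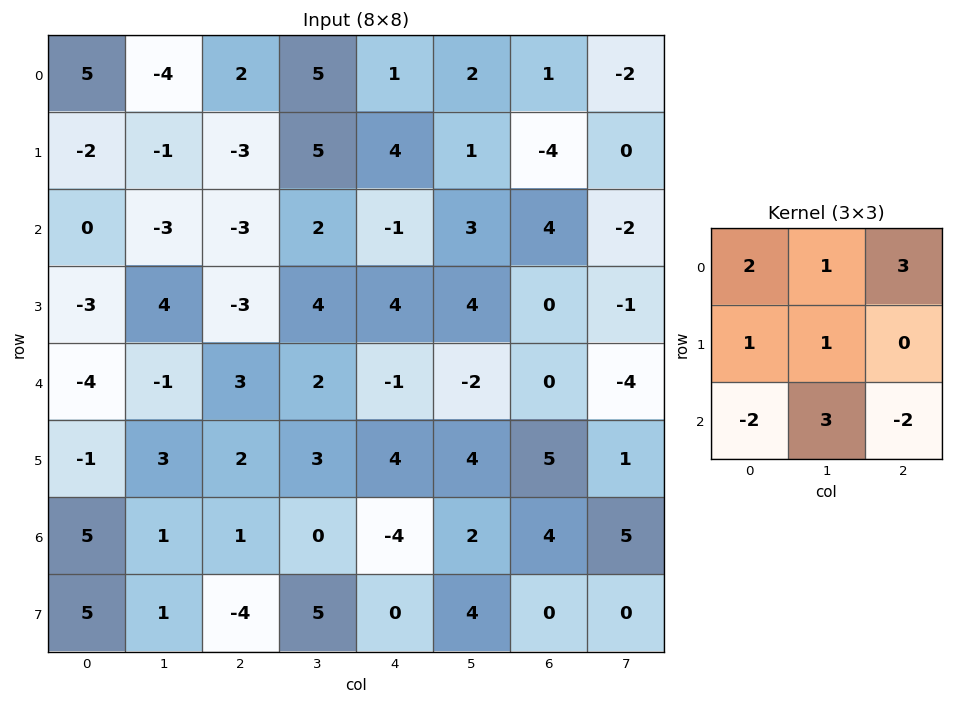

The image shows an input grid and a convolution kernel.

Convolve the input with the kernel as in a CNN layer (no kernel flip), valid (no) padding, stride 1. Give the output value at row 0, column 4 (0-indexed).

The receptive field on the input at this output position is [1 2 1 / 4 1 -4 / -1 3 4]. Elementwise product with the kernel and sum: 1·2 + 2·1 + 1·3 + 4·1 + 1·1 + -1·-2 + 3·3 + 4·-2.

15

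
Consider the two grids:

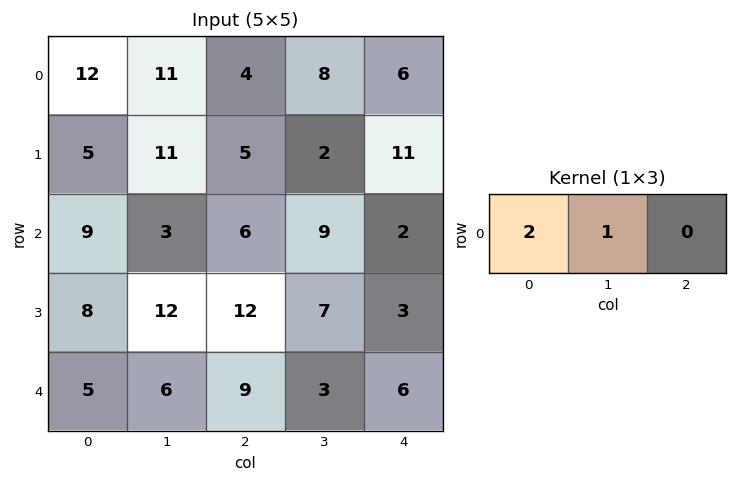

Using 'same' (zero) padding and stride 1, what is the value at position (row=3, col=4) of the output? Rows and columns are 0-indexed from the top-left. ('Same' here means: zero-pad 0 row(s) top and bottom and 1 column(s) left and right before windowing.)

17

The receptive field on the zero-padded input at this output position is [7 3 0]. Elementwise product with the kernel and sum: 7·2 + 3·1.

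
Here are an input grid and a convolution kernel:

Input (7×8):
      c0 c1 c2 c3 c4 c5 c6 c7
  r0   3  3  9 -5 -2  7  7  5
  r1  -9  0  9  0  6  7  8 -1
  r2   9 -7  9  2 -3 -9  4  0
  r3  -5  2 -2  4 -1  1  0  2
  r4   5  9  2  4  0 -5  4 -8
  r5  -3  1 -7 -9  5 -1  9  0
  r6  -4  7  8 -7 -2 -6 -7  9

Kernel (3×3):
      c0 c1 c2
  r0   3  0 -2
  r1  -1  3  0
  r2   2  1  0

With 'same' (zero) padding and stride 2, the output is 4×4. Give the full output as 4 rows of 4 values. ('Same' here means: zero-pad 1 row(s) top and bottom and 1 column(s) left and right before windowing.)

0 33 5 36
22 36 -18 46
8 -10 -7 23
-14 38 -24 -18

Output[0,0]: The receptive field on the zero-padded input at this output position is [0 0 0 / 0 3 3 / 0 -9 0]. Elementwise product with the kernel and sum: 0·3 + 0·-2 + 0·-1 + 3·3 + 0·2 + -9·1.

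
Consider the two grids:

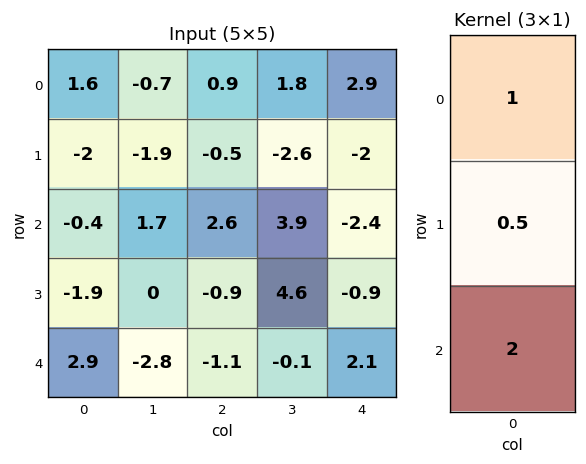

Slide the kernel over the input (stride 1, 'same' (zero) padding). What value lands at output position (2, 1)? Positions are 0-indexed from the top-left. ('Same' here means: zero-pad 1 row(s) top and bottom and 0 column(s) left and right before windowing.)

The receptive field on the zero-padded input at this output position is [-1.9 / 1.7 / 0]. Elementwise product with the kernel and sum: -1.9·1 + 1.7·0.5 + 0·2.

-1.05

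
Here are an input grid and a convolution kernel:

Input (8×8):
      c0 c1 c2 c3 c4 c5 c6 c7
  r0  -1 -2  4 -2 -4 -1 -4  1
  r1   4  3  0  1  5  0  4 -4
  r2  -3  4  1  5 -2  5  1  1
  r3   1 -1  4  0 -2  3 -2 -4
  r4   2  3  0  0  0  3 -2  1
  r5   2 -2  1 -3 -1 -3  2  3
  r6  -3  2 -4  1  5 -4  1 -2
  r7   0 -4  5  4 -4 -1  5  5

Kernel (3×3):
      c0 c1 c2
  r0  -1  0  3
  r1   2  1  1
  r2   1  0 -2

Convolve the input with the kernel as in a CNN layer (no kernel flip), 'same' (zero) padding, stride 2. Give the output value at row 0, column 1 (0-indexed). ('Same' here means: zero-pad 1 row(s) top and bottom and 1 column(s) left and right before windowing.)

The receptive field on the zero-padded input at this output position is [0 0 0 / -2 4 -2 / 3 0 1]. Elementwise product with the kernel and sum: 0·-1 + 0·3 + -2·2 + 4·1 + -2·1 + 3·1 + 1·-2.

-1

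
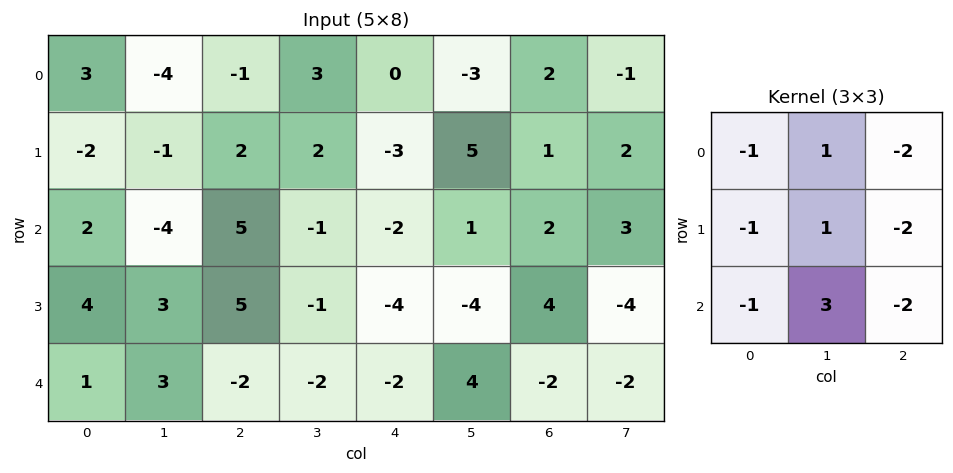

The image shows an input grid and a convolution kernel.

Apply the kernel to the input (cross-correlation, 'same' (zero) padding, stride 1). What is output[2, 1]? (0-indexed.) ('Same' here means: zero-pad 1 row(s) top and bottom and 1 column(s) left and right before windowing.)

-24

The receptive field on the zero-padded input at this output position is [-2 -1 2 / 2 -4 5 / 4 3 5]. Elementwise product with the kernel and sum: -2·-1 + -1·1 + 2·-2 + 2·-1 + -4·1 + 5·-2 + 4·-1 + 3·3 + 5·-2.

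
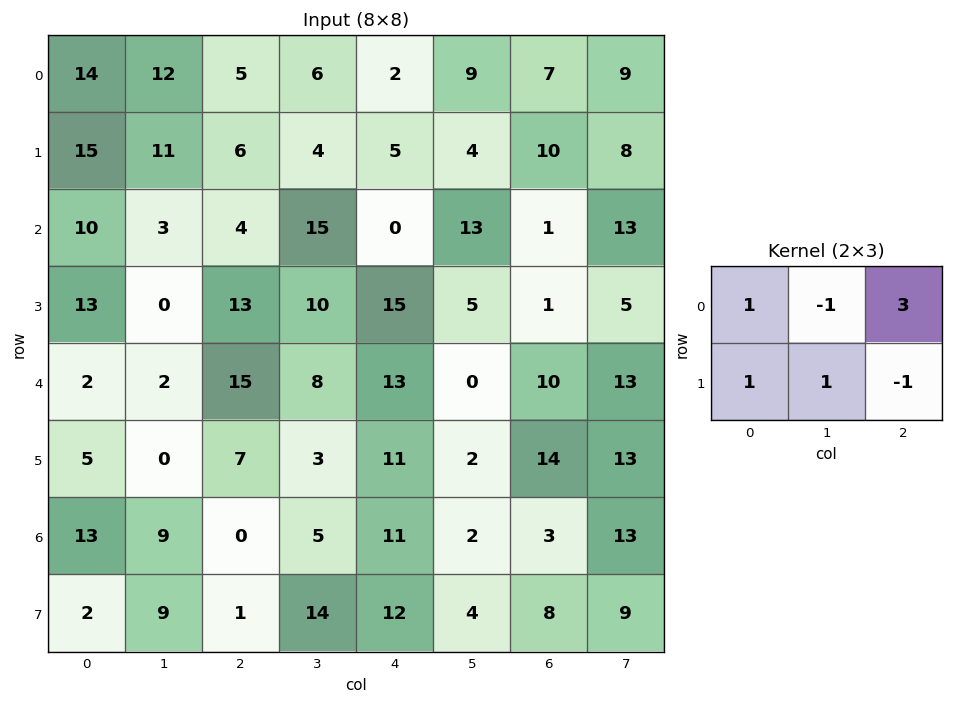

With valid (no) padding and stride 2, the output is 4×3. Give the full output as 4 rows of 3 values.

Output[0,0]: The receptive field on the input at this output position is [14 12 5 / 15 11 6]. Elementwise product with the kernel and sum: 14·1 + 12·-1 + 5·3 + 15·1 + 11·1 + 6·-1.

37 10 13
19 -3 9
43 45 42
14 31 26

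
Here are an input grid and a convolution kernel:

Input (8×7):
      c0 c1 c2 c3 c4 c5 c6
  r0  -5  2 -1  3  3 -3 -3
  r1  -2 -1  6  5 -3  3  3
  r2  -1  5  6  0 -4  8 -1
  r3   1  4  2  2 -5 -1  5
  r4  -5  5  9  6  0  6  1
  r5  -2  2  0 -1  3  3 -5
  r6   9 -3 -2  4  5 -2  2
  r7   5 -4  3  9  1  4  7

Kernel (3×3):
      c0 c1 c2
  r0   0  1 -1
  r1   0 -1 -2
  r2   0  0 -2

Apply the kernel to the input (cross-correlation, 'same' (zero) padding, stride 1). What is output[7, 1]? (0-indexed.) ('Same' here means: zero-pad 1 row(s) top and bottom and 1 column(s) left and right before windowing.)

The receptive field on the zero-padded input at this output position is [9 -3 -2 / 5 -4 3 / 0 0 0]. Elementwise product with the kernel and sum: -3·1 + -2·-1 + -4·-1 + 3·-2 + 0·-2.

-3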